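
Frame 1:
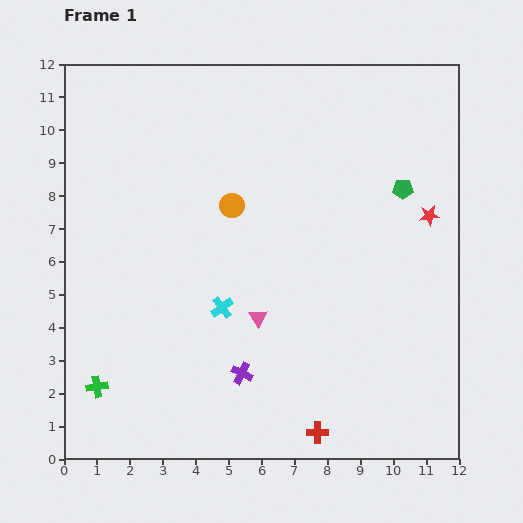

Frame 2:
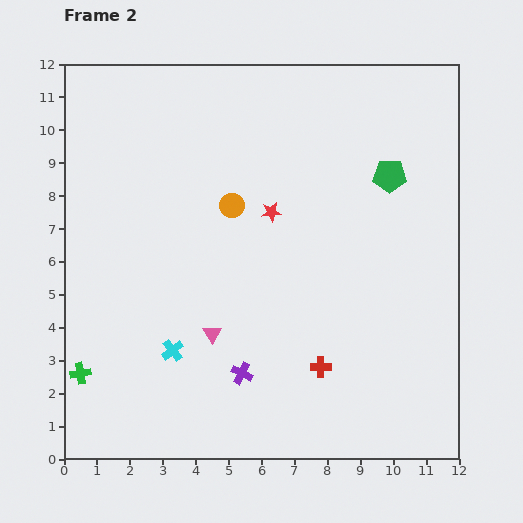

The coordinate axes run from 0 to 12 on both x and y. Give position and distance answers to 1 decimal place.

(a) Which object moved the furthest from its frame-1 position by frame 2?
the red star

(moved 4.8; next 2.0)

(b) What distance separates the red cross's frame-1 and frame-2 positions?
2.0

The red cross moved from (7.7, 0.8) to (7.8, 2.8), a distance of √(0.1² + 2.0²) ≈ 2.0.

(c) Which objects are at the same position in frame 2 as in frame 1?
the orange circle, the purple cross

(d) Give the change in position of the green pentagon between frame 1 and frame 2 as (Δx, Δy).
(-0.4, 0.4)

The green pentagon was at (10.3, 8.2) in frame 1 and (9.9, 8.6) in frame 2.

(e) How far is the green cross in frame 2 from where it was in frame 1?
0.6

The green cross moved from (1.0, 2.2) to (0.5, 2.6), a distance of √(0.5² + 0.4²) ≈ 0.6.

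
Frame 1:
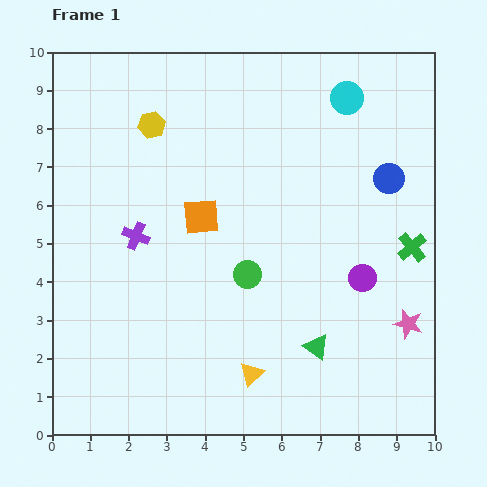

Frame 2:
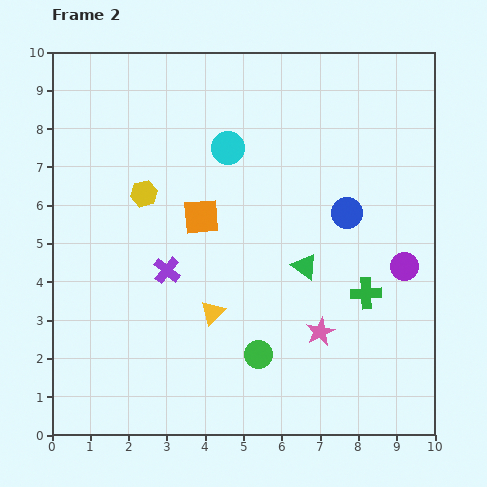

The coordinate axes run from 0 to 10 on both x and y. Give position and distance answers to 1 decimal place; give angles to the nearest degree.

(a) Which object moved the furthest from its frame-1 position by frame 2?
the cyan circle

(moved 3.4; next 2.3)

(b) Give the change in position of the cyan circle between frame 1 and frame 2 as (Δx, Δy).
(-3.1, -1.3)

The cyan circle was at (7.7, 8.8) in frame 1 and (4.6, 7.5) in frame 2.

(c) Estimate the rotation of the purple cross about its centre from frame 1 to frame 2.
16° clockwise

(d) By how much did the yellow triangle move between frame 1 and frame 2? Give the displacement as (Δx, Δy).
(-1.0, 1.6)

The yellow triangle was at (5.2, 1.6) in frame 1 and (4.2, 3.2) in frame 2.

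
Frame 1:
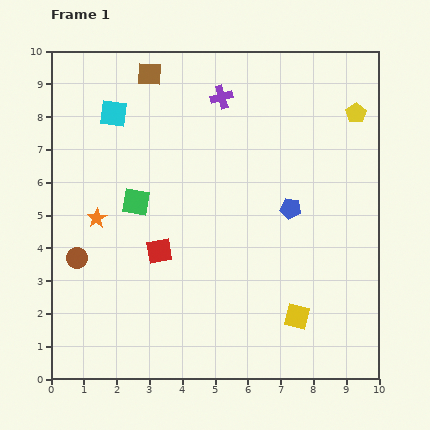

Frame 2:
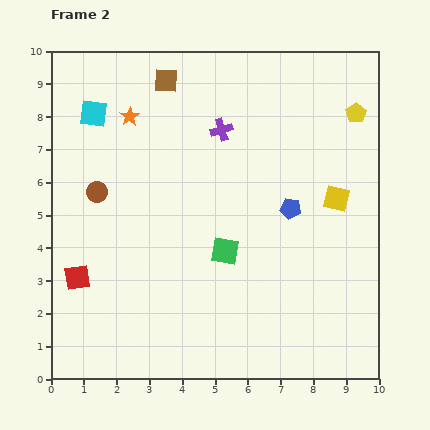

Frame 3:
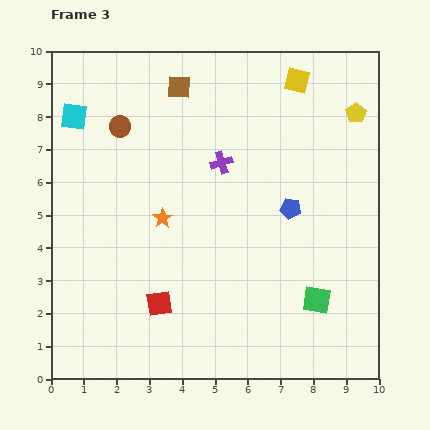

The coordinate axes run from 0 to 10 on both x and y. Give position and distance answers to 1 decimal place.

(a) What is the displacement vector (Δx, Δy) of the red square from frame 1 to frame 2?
(-2.5, -0.8)

The red square was at (3.3, 3.9) in frame 1 and (0.8, 3.1) in frame 2.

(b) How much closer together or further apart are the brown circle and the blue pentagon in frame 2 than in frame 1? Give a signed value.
-0.8

Distance in frame 1: 6.7. Distance in frame 2: 5.9.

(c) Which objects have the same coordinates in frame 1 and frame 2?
the blue pentagon, the yellow pentagon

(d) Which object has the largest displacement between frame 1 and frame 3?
the yellow square

(moved 7.2; next 6.3)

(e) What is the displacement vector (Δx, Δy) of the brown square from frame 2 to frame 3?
(0.4, -0.2)

The brown square was at (3.5, 9.1) in frame 2 and (3.9, 8.9) in frame 3.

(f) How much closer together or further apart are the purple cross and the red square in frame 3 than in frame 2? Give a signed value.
-1.6

Distance in frame 2: 6.3. Distance in frame 3: 4.7.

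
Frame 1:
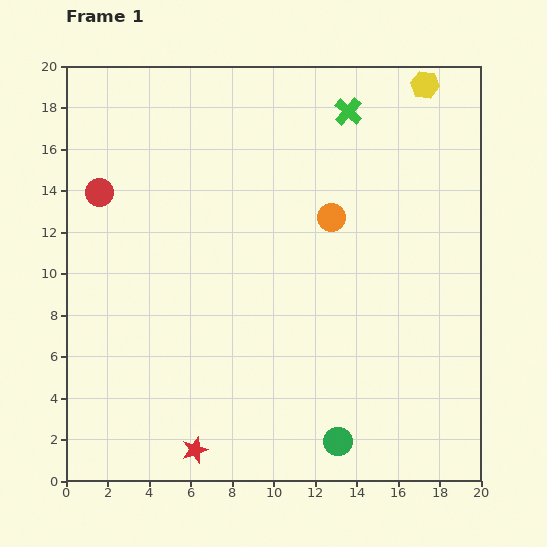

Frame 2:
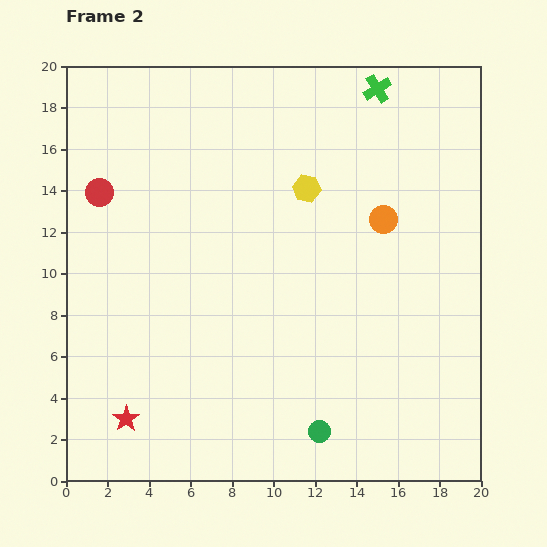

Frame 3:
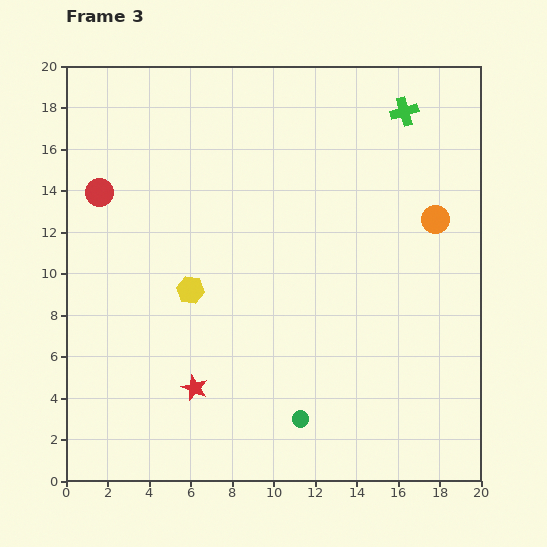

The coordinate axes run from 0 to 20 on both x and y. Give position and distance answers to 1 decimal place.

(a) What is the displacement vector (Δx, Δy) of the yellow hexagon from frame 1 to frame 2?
(-5.7, -5.0)

The yellow hexagon was at (17.3, 19.1) in frame 1 and (11.6, 14.1) in frame 2.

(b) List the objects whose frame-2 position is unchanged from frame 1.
the red circle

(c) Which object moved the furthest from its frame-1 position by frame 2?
the yellow hexagon

(moved 7.6; next 3.6)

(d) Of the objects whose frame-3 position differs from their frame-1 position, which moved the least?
the green circle

(moved 2.1)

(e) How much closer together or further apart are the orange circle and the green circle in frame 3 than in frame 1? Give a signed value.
+0.8

Distance in frame 1: 10.8. Distance in frame 3: 11.6.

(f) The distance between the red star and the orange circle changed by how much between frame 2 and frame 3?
-1.6

Distance in frame 2: 15.7. Distance in frame 3: 14.1.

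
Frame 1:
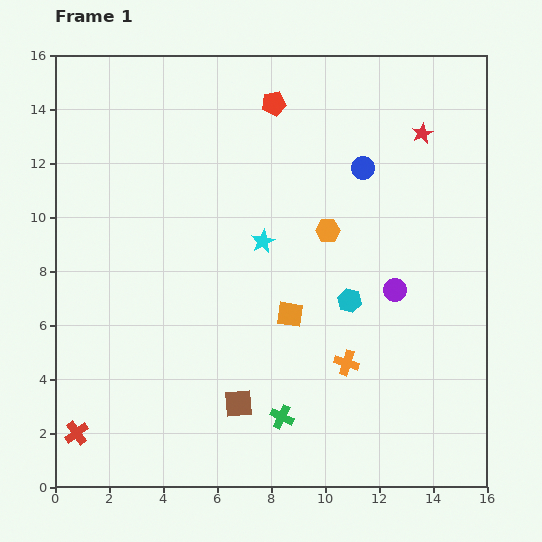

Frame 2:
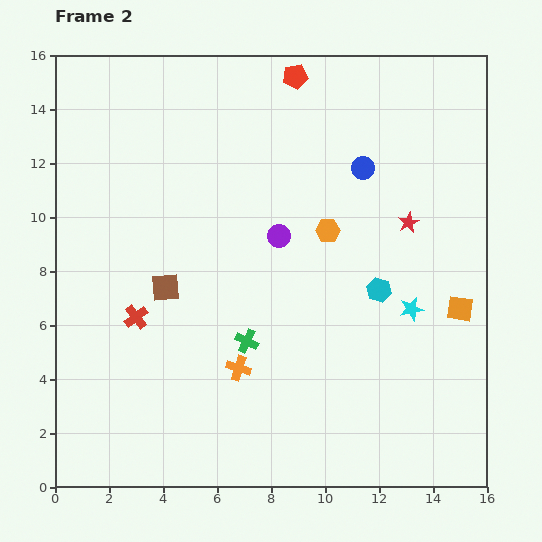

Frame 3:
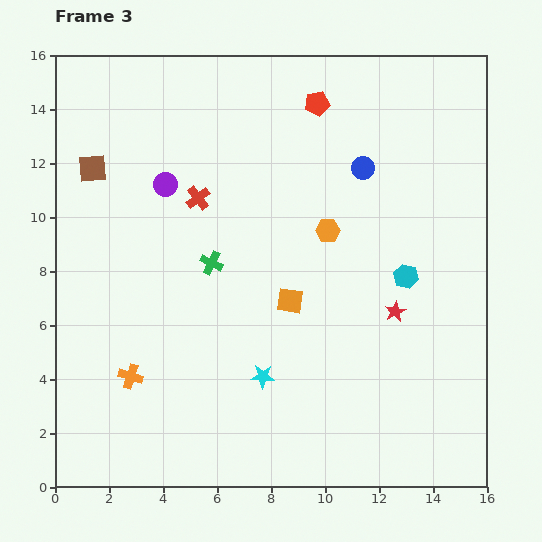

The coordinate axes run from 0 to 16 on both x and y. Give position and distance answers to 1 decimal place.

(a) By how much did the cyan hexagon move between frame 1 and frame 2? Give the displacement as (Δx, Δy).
(1.1, 0.4)

The cyan hexagon was at (10.9, 6.9) in frame 1 and (12.0, 7.3) in frame 2.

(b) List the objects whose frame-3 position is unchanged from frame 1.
the blue circle, the orange hexagon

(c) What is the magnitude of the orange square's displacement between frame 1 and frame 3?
0.5

The orange square moved from (8.7, 6.4) to (8.7, 6.9), a distance of √(0.0² + 0.5²) ≈ 0.5.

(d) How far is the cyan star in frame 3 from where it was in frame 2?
6.0

The cyan star moved from (13.2, 6.6) to (7.7, 4.1), a distance of √(5.5² + 2.5²) ≈ 6.0.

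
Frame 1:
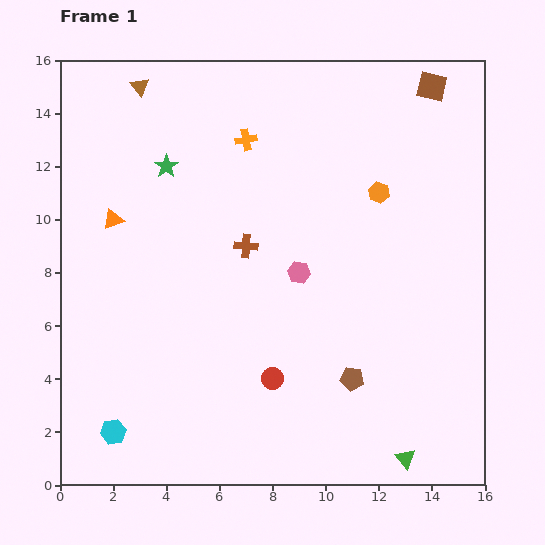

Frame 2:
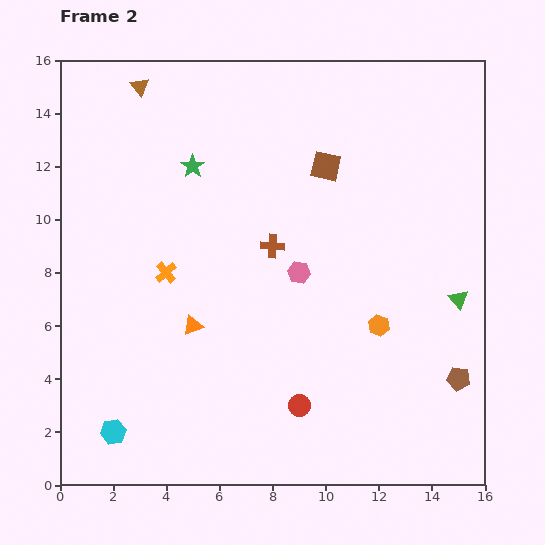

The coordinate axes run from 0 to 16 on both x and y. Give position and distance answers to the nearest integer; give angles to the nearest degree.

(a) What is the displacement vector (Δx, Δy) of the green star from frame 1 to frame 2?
(1, 0)

The green star was at (4, 12) in frame 1 and (5, 12) in frame 2.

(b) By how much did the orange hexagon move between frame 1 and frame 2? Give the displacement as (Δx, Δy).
(0, -5)

The orange hexagon was at (12, 11) in frame 1 and (12, 6) in frame 2.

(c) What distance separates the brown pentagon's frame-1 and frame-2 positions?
4

The brown pentagon moved from (11, 4) to (15, 4), a distance of √(4² + 0²) ≈ 4.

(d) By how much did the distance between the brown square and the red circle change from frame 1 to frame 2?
-4

Distance in frame 1: 13. Distance in frame 2: 9.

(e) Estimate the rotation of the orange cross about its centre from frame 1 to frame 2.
29° counter-clockwise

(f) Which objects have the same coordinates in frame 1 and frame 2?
the brown triangle, the pink hexagon, the cyan hexagon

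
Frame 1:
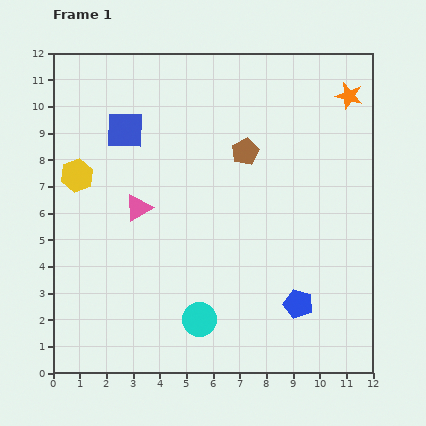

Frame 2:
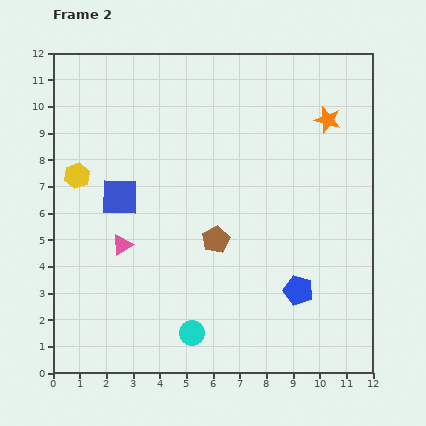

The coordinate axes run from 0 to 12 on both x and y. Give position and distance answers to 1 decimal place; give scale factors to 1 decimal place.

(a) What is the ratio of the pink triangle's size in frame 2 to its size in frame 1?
0.8×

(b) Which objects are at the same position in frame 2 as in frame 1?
the yellow hexagon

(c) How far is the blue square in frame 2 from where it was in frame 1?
2.5

The blue square moved from (2.7, 9.1) to (2.5, 6.6), a distance of √(0.2² + 2.5²) ≈ 2.5.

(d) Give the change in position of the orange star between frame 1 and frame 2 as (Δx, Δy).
(-0.8, -0.9)

The orange star was at (11.1, 10.4) in frame 1 and (10.3, 9.5) in frame 2.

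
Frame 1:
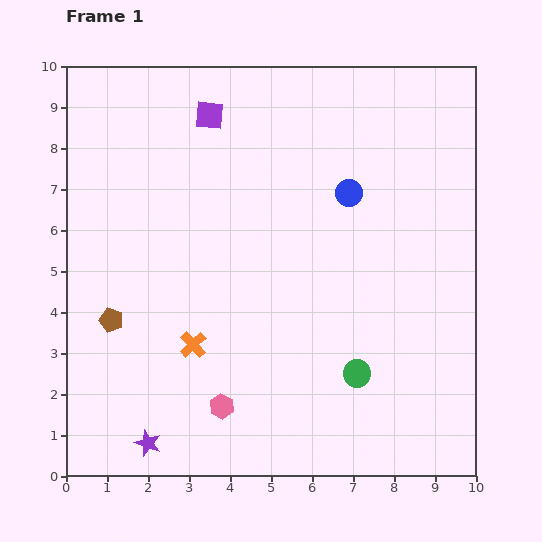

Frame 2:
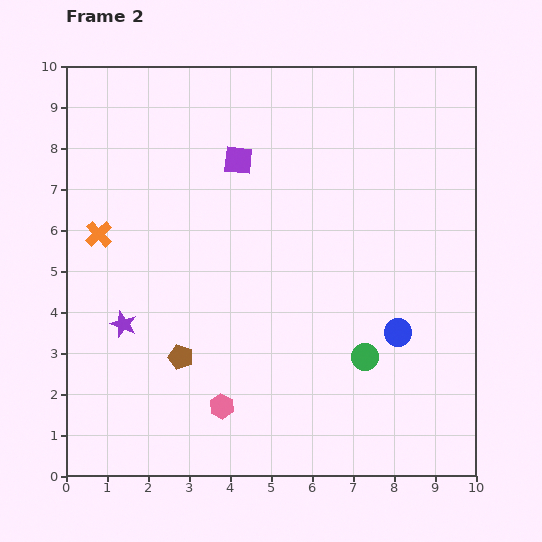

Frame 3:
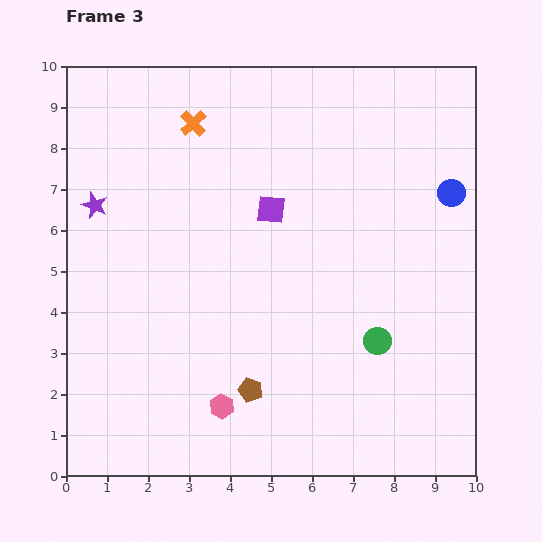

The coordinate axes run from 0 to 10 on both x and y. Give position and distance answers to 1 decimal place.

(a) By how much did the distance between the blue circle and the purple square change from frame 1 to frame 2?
+1.8

Distance in frame 1: 3.9. Distance in frame 2: 5.7.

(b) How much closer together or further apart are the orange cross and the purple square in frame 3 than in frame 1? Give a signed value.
-2.8

Distance in frame 1: 5.6. Distance in frame 3: 2.8.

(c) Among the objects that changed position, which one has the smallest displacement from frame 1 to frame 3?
the green circle

(moved 0.9)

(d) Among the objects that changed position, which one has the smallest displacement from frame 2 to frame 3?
the green circle

(moved 0.5)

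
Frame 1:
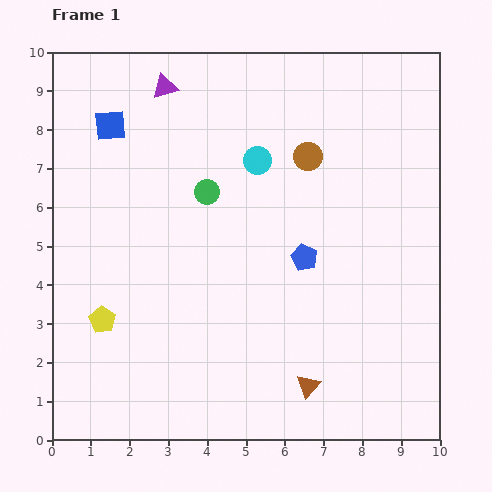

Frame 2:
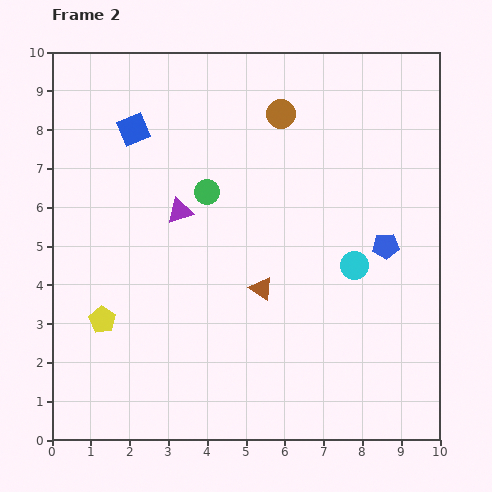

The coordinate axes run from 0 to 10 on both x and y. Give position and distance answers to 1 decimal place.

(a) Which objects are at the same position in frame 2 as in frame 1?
the green circle, the yellow pentagon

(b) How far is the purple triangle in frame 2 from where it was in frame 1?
3.2

The purple triangle moved from (2.9, 9.1) to (3.3, 5.9), a distance of √(0.4² + 3.2²) ≈ 3.2.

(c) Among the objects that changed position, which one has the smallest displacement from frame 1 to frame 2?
the blue square

(moved 0.6)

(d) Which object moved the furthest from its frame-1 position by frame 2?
the cyan circle

(moved 3.7; next 3.2)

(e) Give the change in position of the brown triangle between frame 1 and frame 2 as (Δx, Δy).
(-1.2, 2.5)

The brown triangle was at (6.6, 1.4) in frame 1 and (5.4, 3.9) in frame 2.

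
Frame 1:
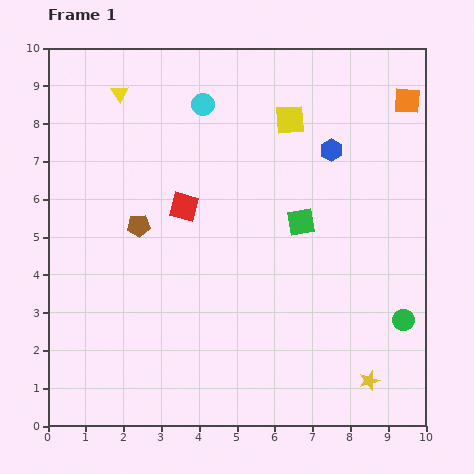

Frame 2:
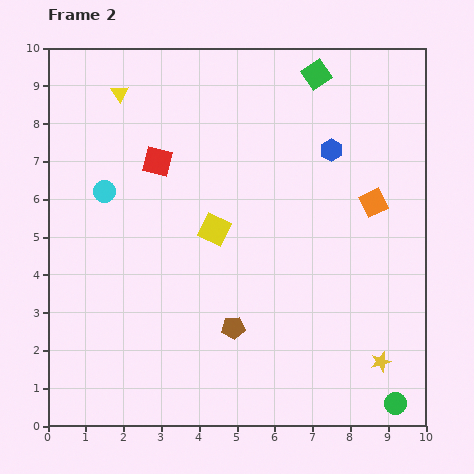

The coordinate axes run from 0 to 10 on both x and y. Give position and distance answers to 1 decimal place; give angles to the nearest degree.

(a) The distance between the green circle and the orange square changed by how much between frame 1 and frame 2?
-0.5

Distance in frame 1: 5.8. Distance in frame 2: 5.3.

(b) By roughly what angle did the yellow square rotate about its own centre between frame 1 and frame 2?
29° clockwise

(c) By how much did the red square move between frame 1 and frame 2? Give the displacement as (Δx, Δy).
(-0.7, 1.2)

The red square was at (3.6, 5.8) in frame 1 and (2.9, 7.0) in frame 2.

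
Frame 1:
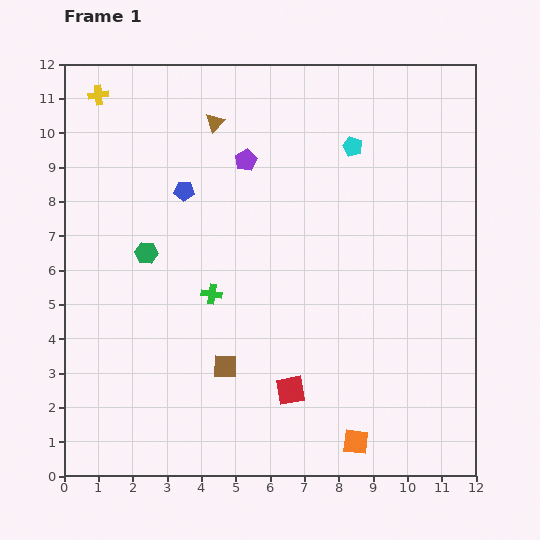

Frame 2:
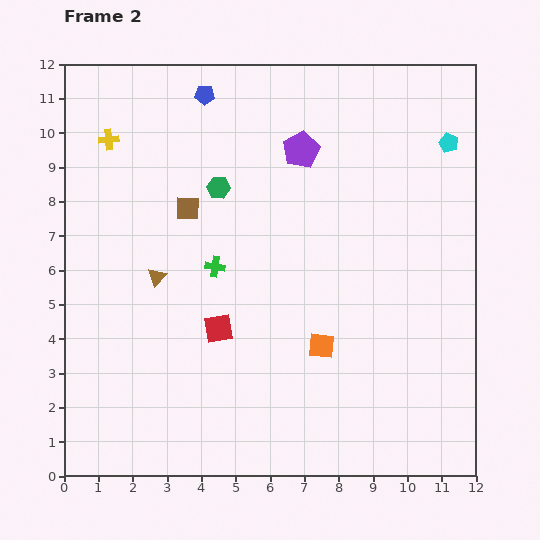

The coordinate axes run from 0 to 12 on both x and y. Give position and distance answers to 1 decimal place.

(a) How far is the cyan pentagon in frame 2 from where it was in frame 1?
2.8

The cyan pentagon moved from (8.4, 9.6) to (11.2, 9.7), a distance of √(2.8² + 0.1²) ≈ 2.8.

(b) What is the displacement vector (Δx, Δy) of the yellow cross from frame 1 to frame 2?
(0.3, -1.3)

The yellow cross was at (1.0, 11.1) in frame 1 and (1.3, 9.8) in frame 2.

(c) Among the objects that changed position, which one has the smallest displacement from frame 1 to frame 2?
the green cross

(moved 0.8)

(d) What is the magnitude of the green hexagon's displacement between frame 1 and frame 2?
2.8

The green hexagon moved from (2.4, 6.5) to (4.5, 8.4), a distance of √(2.1² + 1.9²) ≈ 2.8.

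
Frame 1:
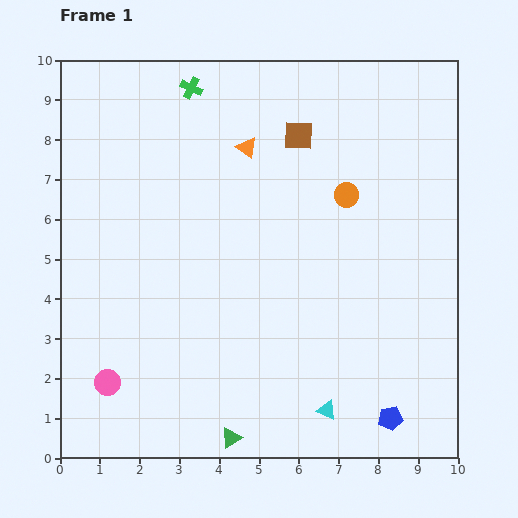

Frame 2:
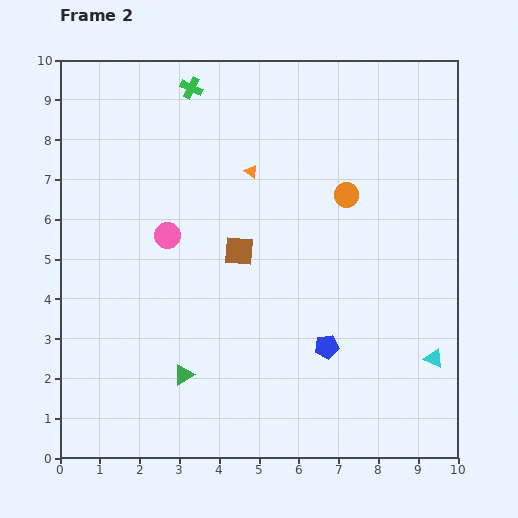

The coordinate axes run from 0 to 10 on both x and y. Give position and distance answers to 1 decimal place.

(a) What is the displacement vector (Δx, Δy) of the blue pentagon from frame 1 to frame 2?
(-1.6, 1.8)

The blue pentagon was at (8.3, 1.0) in frame 1 and (6.7, 2.8) in frame 2.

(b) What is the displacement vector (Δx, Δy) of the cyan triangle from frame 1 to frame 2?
(2.7, 1.3)

The cyan triangle was at (6.7, 1.2) in frame 1 and (9.4, 2.5) in frame 2.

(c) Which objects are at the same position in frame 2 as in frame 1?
the green cross, the orange circle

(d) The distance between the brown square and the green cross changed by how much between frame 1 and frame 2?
+1.3

Distance in frame 1: 3.0. Distance in frame 2: 4.3.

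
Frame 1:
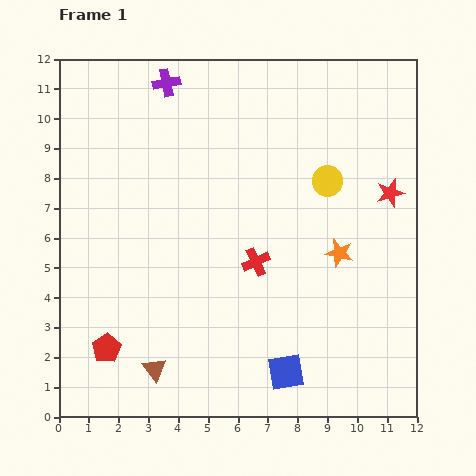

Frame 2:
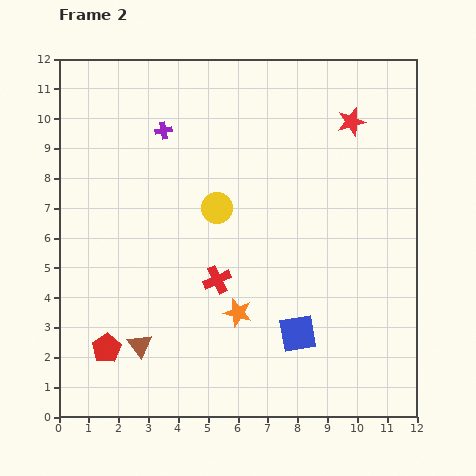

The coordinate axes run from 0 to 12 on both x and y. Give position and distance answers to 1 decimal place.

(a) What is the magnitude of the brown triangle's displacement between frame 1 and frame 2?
0.9

The brown triangle moved from (3.2, 1.6) to (2.7, 2.4), a distance of √(0.5² + 0.8²) ≈ 0.9.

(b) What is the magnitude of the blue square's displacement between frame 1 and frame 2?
1.4

The blue square moved from (7.6, 1.5) to (8.0, 2.8), a distance of √(0.4² + 1.3²) ≈ 1.4.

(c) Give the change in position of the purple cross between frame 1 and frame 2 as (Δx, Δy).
(-0.1, -1.6)

The purple cross was at (3.6, 11.2) in frame 1 and (3.5, 9.6) in frame 2.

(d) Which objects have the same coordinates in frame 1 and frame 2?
the red pentagon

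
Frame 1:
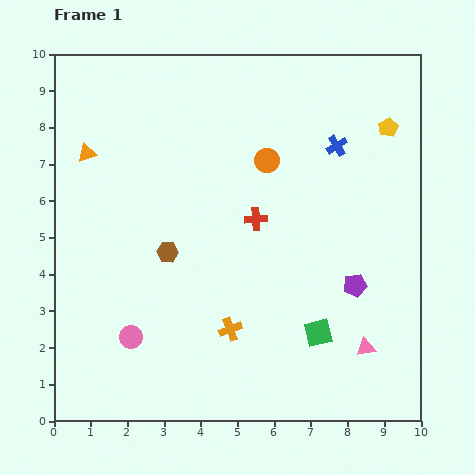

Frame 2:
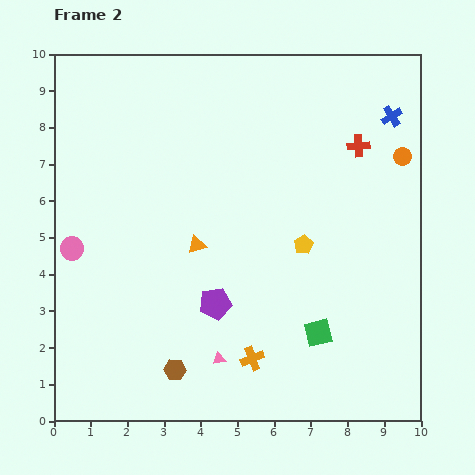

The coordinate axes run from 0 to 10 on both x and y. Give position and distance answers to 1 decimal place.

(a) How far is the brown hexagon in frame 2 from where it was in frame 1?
3.2

The brown hexagon moved from (3.1, 4.6) to (3.3, 1.4), a distance of √(0.2² + 3.2²) ≈ 3.2.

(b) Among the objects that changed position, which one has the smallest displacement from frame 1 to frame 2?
the orange cross

(moved 1.0)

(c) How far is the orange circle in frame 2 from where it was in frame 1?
3.7

The orange circle moved from (5.8, 7.1) to (9.5, 7.2), a distance of √(3.7² + 0.1²) ≈ 3.7.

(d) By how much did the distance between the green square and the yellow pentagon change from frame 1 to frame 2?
-3.5

Distance in frame 1: 5.9. Distance in frame 2: 2.4.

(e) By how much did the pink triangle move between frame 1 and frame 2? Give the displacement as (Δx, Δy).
(-4.0, -0.3)

The pink triangle was at (8.5, 2.0) in frame 1 and (4.5, 1.7) in frame 2.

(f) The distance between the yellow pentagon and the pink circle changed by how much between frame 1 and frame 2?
-2.7

Distance in frame 1: 9.0. Distance in frame 2: 6.3.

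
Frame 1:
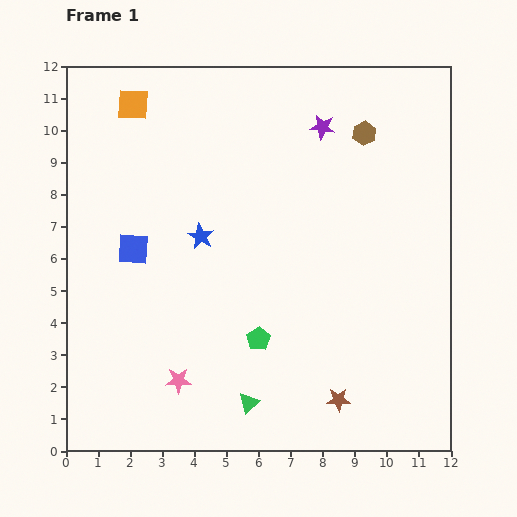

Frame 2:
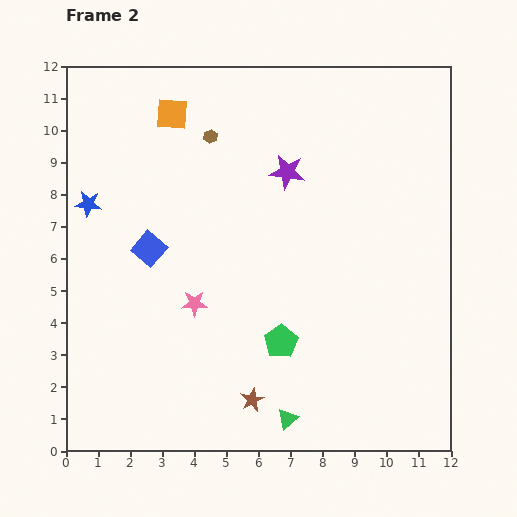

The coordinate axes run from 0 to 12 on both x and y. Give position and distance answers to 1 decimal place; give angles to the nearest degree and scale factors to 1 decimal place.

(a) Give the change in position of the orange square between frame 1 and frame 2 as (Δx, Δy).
(1.2, -0.3)

The orange square was at (2.1, 10.8) in frame 1 and (3.3, 10.5) in frame 2.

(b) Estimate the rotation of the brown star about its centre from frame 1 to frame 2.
26° counter-clockwise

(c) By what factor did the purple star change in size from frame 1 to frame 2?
1.4×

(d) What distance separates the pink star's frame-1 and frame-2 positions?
2.5

The pink star moved from (3.5, 2.2) to (4.0, 4.6), a distance of √(0.5² + 2.4²) ≈ 2.5.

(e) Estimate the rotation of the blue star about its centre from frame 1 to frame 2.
22° counter-clockwise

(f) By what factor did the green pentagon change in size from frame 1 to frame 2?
1.4×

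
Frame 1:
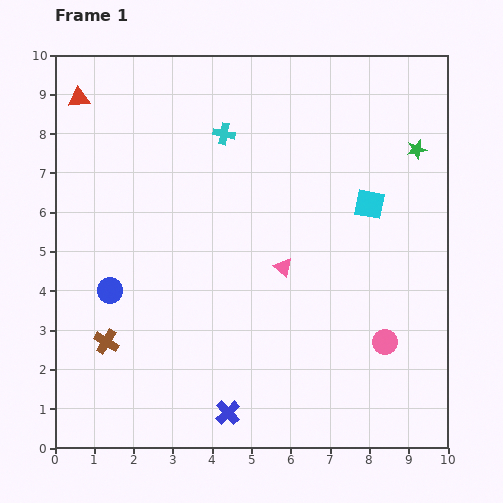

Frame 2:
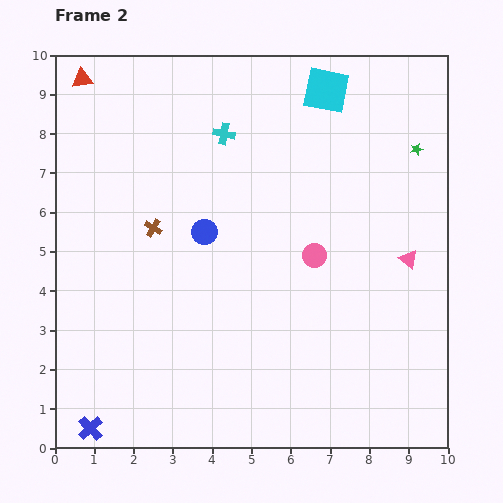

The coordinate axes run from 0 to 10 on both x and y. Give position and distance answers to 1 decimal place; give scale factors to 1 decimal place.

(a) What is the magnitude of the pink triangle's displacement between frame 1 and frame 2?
3.2

The pink triangle moved from (5.8, 4.6) to (9.0, 4.8), a distance of √(3.2² + 0.2²) ≈ 3.2.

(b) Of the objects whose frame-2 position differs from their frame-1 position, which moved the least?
the red triangle

(moved 0.5)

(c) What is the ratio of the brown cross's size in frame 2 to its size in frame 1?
0.7×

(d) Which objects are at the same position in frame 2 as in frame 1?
the cyan cross, the green star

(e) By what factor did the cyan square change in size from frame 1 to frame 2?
1.5×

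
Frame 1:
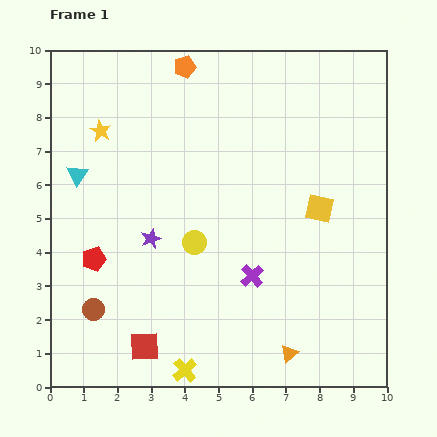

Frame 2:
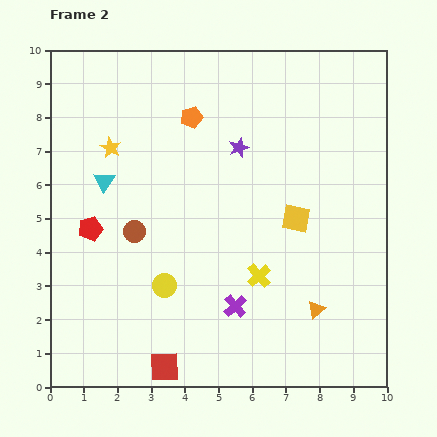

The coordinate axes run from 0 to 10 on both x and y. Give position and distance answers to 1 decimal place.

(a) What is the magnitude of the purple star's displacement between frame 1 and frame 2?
3.7

The purple star moved from (3.0, 4.4) to (5.6, 7.1), a distance of √(2.6² + 2.7²) ≈ 3.7.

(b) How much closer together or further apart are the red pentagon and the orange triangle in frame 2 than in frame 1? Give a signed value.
+0.7

Distance in frame 1: 6.4. Distance in frame 2: 7.1.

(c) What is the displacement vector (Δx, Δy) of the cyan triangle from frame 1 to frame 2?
(0.8, -0.2)

The cyan triangle was at (0.8, 6.3) in frame 1 and (1.6, 6.1) in frame 2.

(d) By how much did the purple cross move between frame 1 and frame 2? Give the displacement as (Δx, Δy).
(-0.5, -0.9)

The purple cross was at (6.0, 3.3) in frame 1 and (5.5, 2.4) in frame 2.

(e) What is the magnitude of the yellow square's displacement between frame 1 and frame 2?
0.8

The yellow square moved from (8.0, 5.3) to (7.3, 5.0), a distance of √(0.7² + 0.3²) ≈ 0.8.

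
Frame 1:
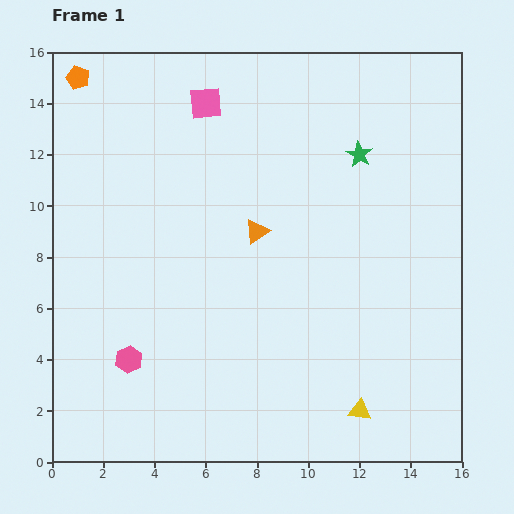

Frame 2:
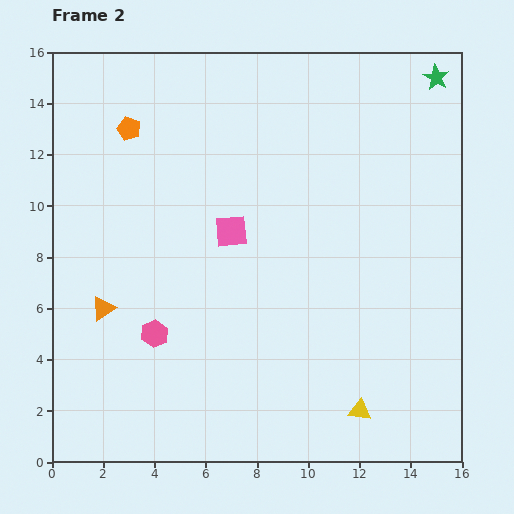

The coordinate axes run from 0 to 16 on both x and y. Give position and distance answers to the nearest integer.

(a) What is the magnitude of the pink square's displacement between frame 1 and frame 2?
5

The pink square moved from (6, 14) to (7, 9), a distance of √(1² + 5²) ≈ 5.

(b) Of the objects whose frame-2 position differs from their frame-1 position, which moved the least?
the pink hexagon

(moved 1)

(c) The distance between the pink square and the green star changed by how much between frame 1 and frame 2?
+4

Distance in frame 1: 6. Distance in frame 2: 10.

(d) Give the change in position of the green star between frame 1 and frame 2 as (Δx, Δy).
(3, 3)

The green star was at (12, 12) in frame 1 and (15, 15) in frame 2.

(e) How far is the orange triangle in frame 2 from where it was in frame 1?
7

The orange triangle moved from (8, 9) to (2, 6), a distance of √(6² + 3²) ≈ 7.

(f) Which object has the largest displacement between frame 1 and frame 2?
the orange triangle

(moved 7; next 5)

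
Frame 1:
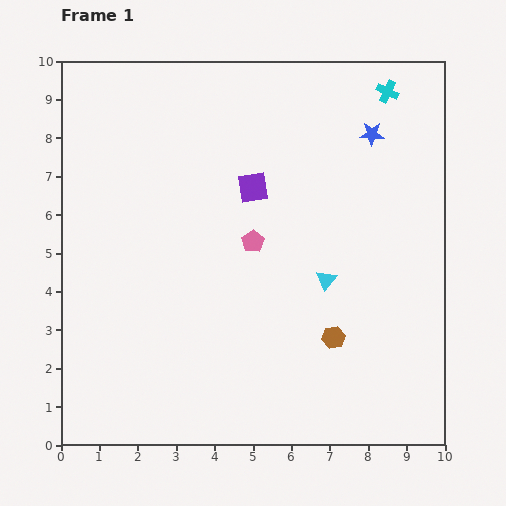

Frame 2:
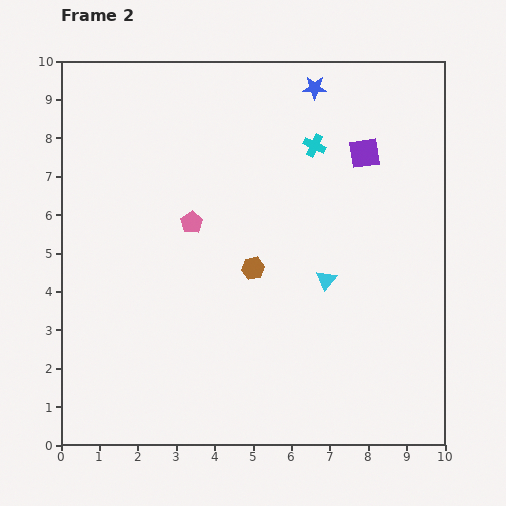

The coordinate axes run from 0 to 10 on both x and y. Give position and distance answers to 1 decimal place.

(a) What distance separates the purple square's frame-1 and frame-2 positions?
3.0

The purple square moved from (5.0, 6.7) to (7.9, 7.6), a distance of √(2.9² + 0.9²) ≈ 3.0.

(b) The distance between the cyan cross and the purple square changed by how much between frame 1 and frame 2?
-3.0

Distance in frame 1: 4.3. Distance in frame 2: 1.3.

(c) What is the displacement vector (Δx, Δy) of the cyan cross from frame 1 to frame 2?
(-1.9, -1.4)

The cyan cross was at (8.5, 9.2) in frame 1 and (6.6, 7.8) in frame 2.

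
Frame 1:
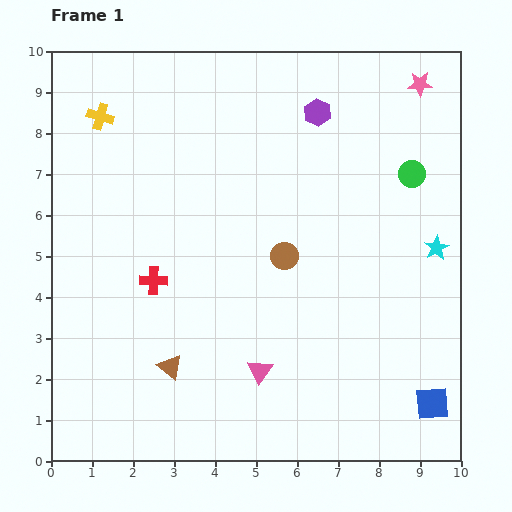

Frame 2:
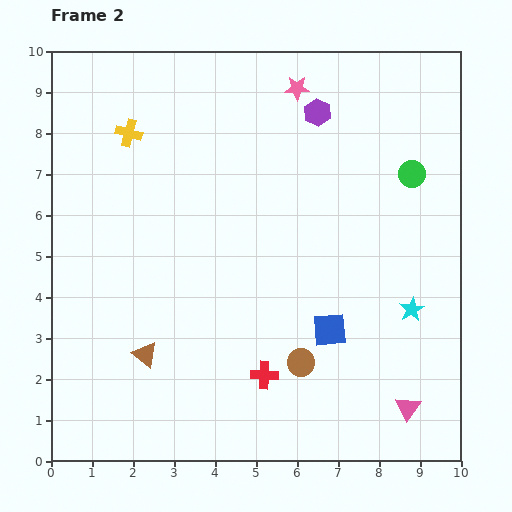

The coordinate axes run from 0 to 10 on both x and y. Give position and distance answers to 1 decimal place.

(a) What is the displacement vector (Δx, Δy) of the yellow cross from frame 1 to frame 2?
(0.7, -0.4)

The yellow cross was at (1.2, 8.4) in frame 1 and (1.9, 8.0) in frame 2.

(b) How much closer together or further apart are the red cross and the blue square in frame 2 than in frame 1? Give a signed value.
-5.5

Distance in frame 1: 7.4. Distance in frame 2: 1.9.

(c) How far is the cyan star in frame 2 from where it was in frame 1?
1.6

The cyan star moved from (9.4, 5.2) to (8.8, 3.7), a distance of √(0.6² + 1.5²) ≈ 1.6.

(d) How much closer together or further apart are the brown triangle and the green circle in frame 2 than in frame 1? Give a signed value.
+0.3

Distance in frame 1: 7.5. Distance in frame 2: 7.8.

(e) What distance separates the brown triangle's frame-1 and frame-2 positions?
0.7

The brown triangle moved from (2.9, 2.3) to (2.3, 2.6), a distance of √(0.6² + 0.3²) ≈ 0.7.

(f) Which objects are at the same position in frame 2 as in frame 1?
the green circle, the purple hexagon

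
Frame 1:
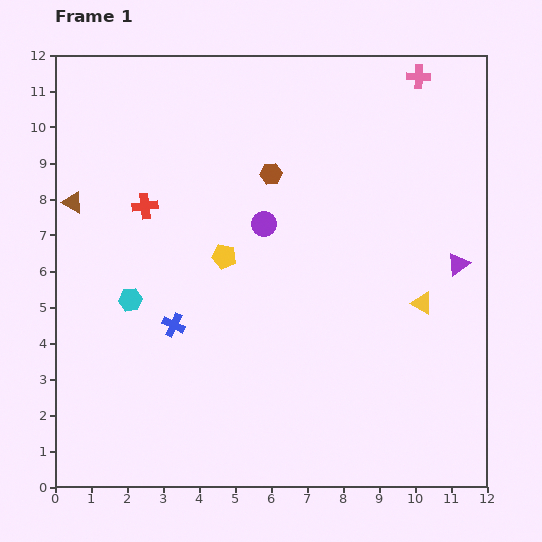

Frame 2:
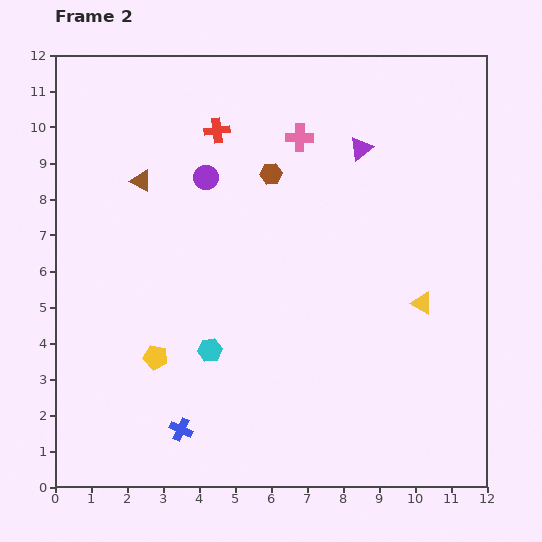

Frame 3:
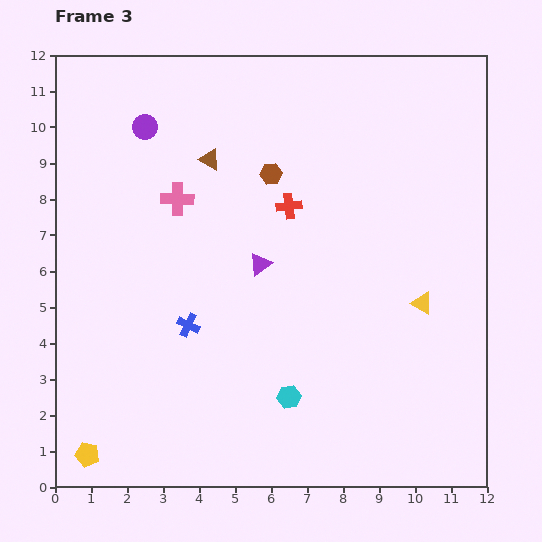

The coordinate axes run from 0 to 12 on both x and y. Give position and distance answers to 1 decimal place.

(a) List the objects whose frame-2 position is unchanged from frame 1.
the brown hexagon, the yellow triangle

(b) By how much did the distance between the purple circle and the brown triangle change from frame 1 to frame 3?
-3.3

Distance in frame 1: 5.3. Distance in frame 3: 2.0.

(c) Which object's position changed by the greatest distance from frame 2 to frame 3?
the purple triangle

(moved 4.3; next 3.8)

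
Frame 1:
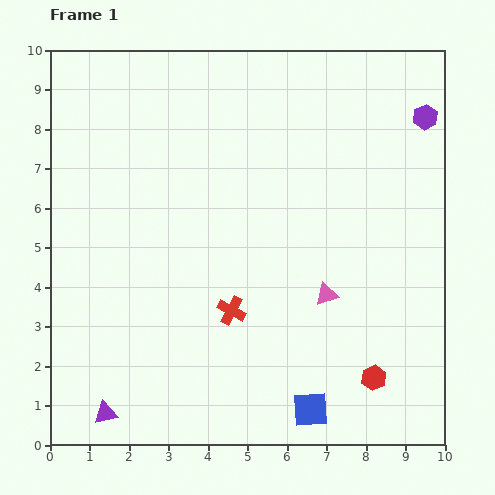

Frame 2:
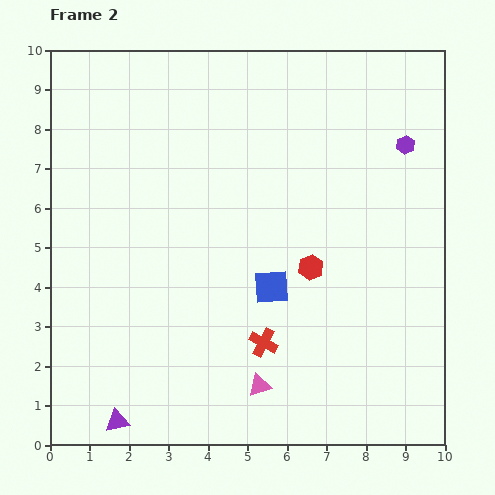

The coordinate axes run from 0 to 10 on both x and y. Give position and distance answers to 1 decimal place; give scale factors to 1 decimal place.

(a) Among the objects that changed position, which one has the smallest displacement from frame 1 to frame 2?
the purple triangle

(moved 0.4)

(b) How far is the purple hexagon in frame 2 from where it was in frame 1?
0.9

The purple hexagon moved from (9.5, 8.3) to (9.0, 7.6), a distance of √(0.5² + 0.7²) ≈ 0.9.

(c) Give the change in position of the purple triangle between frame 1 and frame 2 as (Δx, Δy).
(0.3, -0.2)

The purple triangle was at (1.4, 0.8) in frame 1 and (1.7, 0.6) in frame 2.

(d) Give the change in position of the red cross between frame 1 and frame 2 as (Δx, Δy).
(0.8, -0.8)

The red cross was at (4.6, 3.4) in frame 1 and (5.4, 2.6) in frame 2.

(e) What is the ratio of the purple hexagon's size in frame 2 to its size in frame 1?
0.7×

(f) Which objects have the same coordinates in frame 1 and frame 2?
none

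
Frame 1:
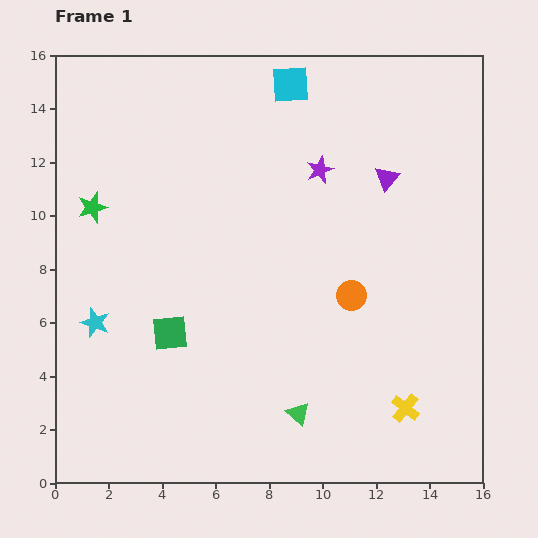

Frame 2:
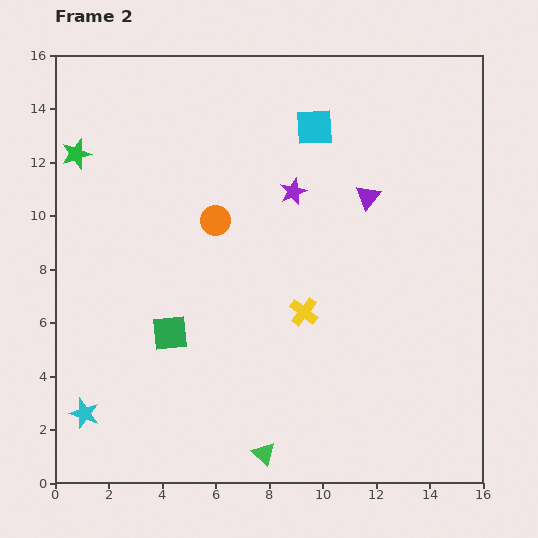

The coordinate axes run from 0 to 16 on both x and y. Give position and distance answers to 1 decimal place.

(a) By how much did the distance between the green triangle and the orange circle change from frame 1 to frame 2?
+4.1

Distance in frame 1: 4.8. Distance in frame 2: 8.9.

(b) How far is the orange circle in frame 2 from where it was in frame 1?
5.8

The orange circle moved from (11.1, 7.0) to (6.0, 9.8), a distance of √(5.1² + 2.8²) ≈ 5.8.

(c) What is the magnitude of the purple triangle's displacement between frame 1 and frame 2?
1.0

The purple triangle moved from (12.4, 11.4) to (11.7, 10.7), a distance of √(0.7² + 0.7²) ≈ 1.0.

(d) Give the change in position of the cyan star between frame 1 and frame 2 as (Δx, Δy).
(-0.4, -3.4)

The cyan star was at (1.5, 6.0) in frame 1 and (1.1, 2.6) in frame 2.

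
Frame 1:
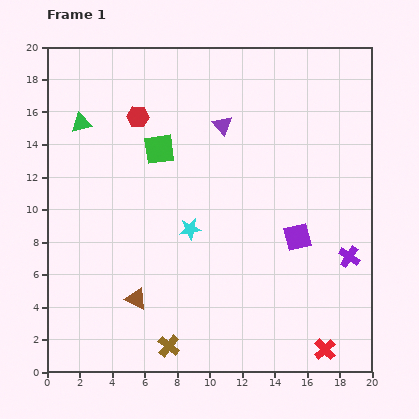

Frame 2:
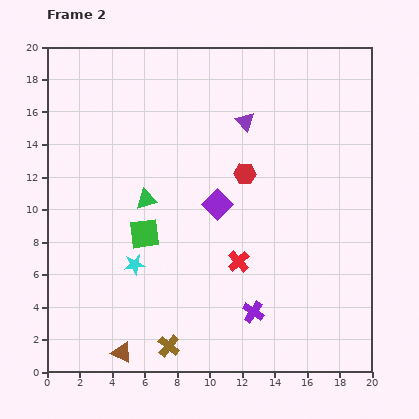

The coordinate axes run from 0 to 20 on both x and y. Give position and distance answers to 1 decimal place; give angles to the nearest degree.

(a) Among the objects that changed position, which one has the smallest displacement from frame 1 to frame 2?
the purple triangle

(moved 1.4)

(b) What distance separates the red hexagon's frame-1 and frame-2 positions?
7.5

The red hexagon moved from (5.6, 15.7) to (12.2, 12.2), a distance of √(6.6² + 3.5²) ≈ 7.5.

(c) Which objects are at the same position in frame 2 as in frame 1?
the brown cross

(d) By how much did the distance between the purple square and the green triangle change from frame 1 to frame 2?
-10.6

Distance in frame 1: 15.0. Distance in frame 2: 4.4.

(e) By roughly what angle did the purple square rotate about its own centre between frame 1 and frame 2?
31° counter-clockwise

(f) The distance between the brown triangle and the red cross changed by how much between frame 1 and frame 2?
-2.9

Distance in frame 1: 12.0. Distance in frame 2: 9.1.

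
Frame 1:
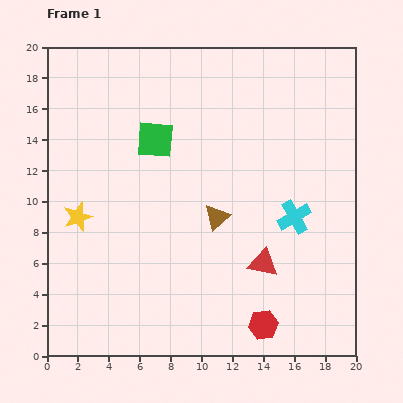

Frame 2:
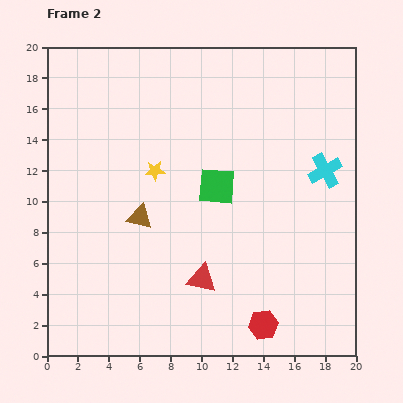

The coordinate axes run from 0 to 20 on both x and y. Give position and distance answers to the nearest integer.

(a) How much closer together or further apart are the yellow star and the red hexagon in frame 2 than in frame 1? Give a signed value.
-2

Distance in frame 1: 14. Distance in frame 2: 12.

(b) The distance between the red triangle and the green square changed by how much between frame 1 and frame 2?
-5

Distance in frame 1: 11. Distance in frame 2: 6.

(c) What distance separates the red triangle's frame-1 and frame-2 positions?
4

The red triangle moved from (14, 6) to (10, 5), a distance of √(4² + 1²) ≈ 4.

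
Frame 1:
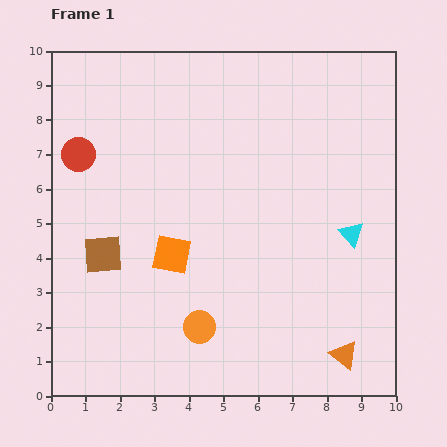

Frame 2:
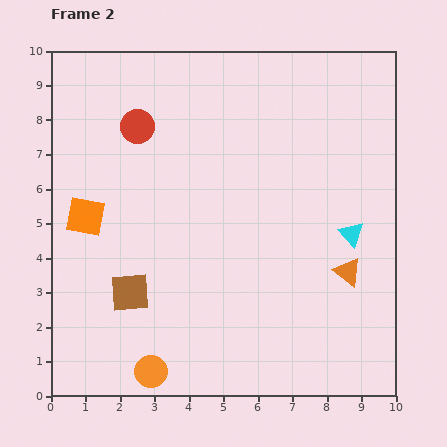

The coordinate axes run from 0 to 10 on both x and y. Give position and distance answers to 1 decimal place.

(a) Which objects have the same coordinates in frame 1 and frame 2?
the cyan triangle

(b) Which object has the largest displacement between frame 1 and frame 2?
the orange square

(moved 2.7; next 2.4)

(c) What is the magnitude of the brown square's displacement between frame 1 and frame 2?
1.4

The brown square moved from (1.5, 4.1) to (2.3, 3.0), a distance of √(0.8² + 1.1²) ≈ 1.4.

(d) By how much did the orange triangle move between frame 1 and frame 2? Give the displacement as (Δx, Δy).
(0.1, 2.4)

The orange triangle was at (8.5, 1.2) in frame 1 and (8.6, 3.6) in frame 2.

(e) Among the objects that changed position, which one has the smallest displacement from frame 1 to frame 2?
the brown square

(moved 1.4)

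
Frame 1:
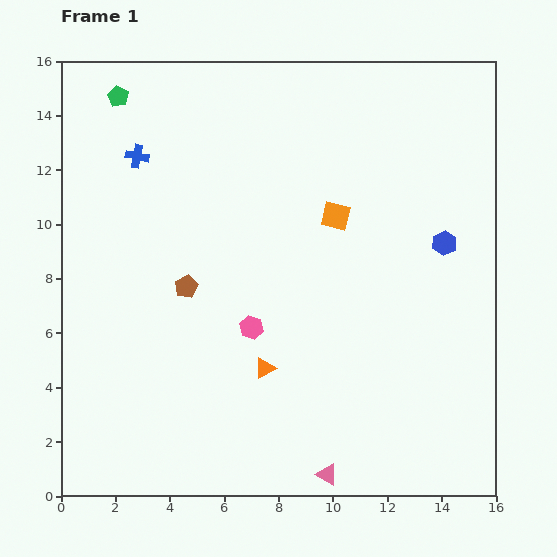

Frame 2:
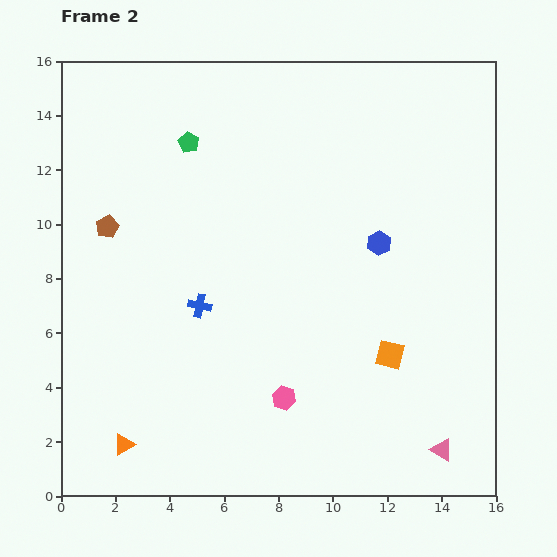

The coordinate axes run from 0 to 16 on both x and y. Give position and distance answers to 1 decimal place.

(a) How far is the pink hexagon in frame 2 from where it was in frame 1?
2.9

The pink hexagon moved from (7.0, 6.2) to (8.2, 3.6), a distance of √(1.2² + 2.6²) ≈ 2.9.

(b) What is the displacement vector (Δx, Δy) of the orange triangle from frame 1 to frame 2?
(-5.2, -2.8)

The orange triangle was at (7.5, 4.7) in frame 1 and (2.3, 1.9) in frame 2.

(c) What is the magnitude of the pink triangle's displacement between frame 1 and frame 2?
4.3

The pink triangle moved from (9.8, 0.8) to (14.0, 1.7), a distance of √(4.2² + 0.9²) ≈ 4.3.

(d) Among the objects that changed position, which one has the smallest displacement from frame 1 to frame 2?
the blue hexagon

(moved 2.4)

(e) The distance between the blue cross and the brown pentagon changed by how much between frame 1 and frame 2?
-0.6

Distance in frame 1: 5.1. Distance in frame 2: 4.5.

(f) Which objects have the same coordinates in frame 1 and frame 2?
none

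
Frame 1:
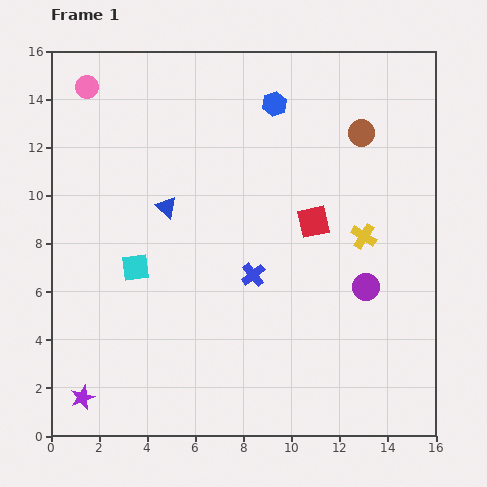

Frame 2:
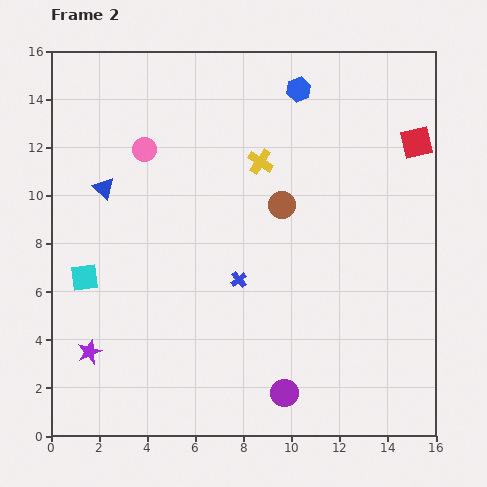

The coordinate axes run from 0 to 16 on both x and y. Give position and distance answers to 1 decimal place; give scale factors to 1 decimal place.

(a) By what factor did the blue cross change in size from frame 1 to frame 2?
0.7×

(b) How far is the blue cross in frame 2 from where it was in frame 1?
0.6

The blue cross moved from (8.4, 6.7) to (7.8, 6.5), a distance of √(0.6² + 0.2²) ≈ 0.6.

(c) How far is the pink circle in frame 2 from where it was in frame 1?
3.5

The pink circle moved from (1.5, 14.5) to (3.9, 11.9), a distance of √(2.4² + 2.6²) ≈ 3.5.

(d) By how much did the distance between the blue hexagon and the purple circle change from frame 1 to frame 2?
+4.1

Distance in frame 1: 8.5. Distance in frame 2: 12.6.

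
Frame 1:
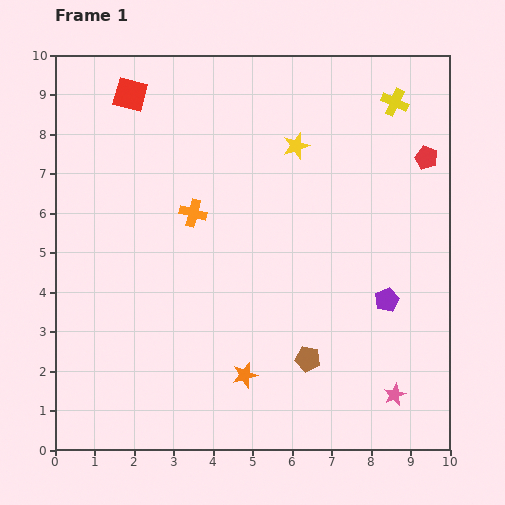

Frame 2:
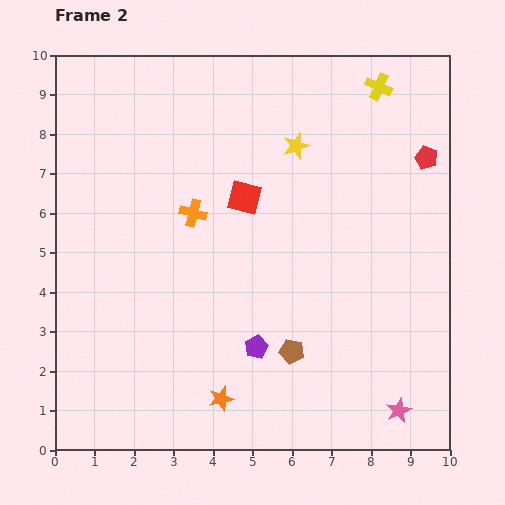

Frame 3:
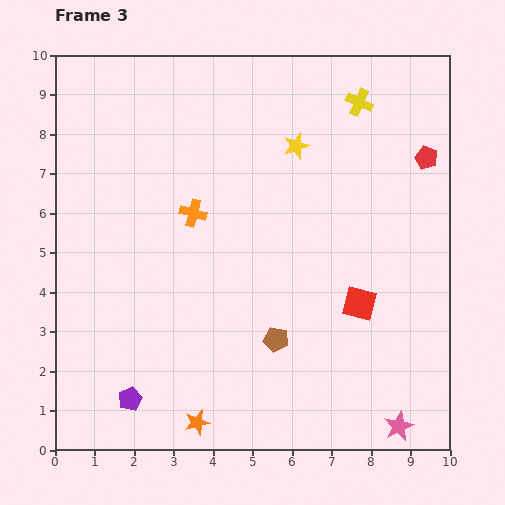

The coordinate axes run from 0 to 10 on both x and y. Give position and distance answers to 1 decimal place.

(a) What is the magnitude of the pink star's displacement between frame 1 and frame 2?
0.4

The pink star moved from (8.6, 1.4) to (8.7, 1.0), a distance of √(0.1² + 0.4²) ≈ 0.4.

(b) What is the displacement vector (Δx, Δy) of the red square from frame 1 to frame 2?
(2.9, -2.6)

The red square was at (1.9, 9.0) in frame 1 and (4.8, 6.4) in frame 2.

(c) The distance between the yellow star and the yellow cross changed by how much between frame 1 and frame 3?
-0.8

Distance in frame 1: 2.7. Distance in frame 3: 1.9.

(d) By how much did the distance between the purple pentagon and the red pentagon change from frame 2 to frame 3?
+3.3

Distance in frame 2: 6.4. Distance in frame 3: 9.7.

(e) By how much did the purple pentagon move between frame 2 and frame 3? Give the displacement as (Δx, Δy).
(-3.2, -1.3)

The purple pentagon was at (5.1, 2.6) in frame 2 and (1.9, 1.3) in frame 3.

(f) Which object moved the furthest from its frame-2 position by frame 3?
the red square

(moved 4.0; next 3.5)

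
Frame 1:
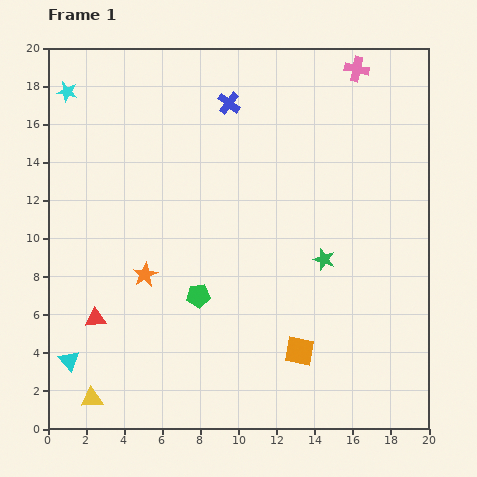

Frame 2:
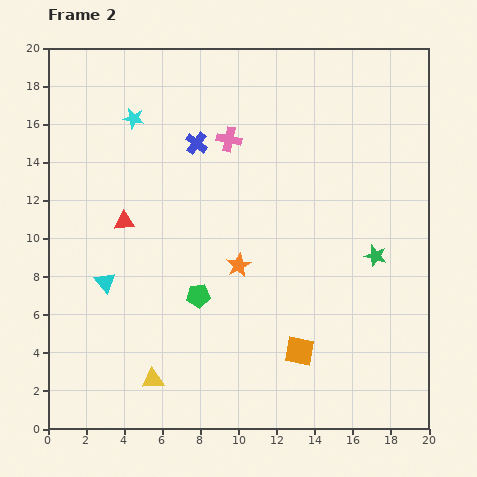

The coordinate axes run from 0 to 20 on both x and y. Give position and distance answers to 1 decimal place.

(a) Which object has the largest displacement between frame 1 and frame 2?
the pink cross

(moved 7.7; next 5.3)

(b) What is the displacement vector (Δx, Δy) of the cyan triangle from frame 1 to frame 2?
(1.9, 4.1)

The cyan triangle was at (1.1, 3.6) in frame 1 and (3.0, 7.7) in frame 2.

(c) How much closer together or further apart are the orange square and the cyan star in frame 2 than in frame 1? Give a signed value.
-3.3

Distance in frame 1: 18.3. Distance in frame 2: 15.0.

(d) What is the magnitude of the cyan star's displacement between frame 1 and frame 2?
3.8

The cyan star moved from (1.0, 17.7) to (4.5, 16.3), a distance of √(3.5² + 1.4²) ≈ 3.8.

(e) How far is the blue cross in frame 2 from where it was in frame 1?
2.7

The blue cross moved from (9.5, 17.1) to (7.8, 15.0), a distance of √(1.7² + 2.1²) ≈ 2.7.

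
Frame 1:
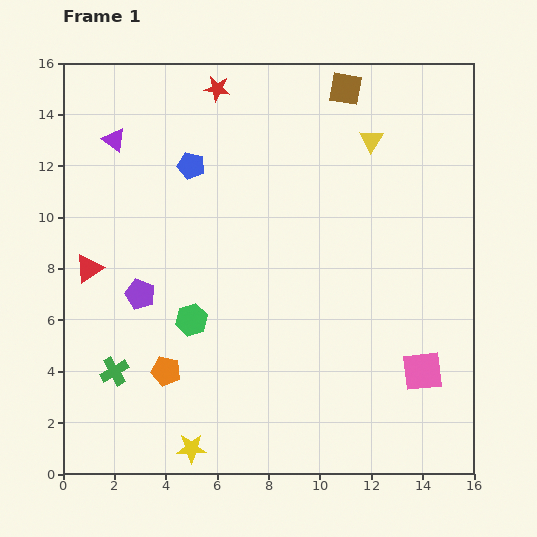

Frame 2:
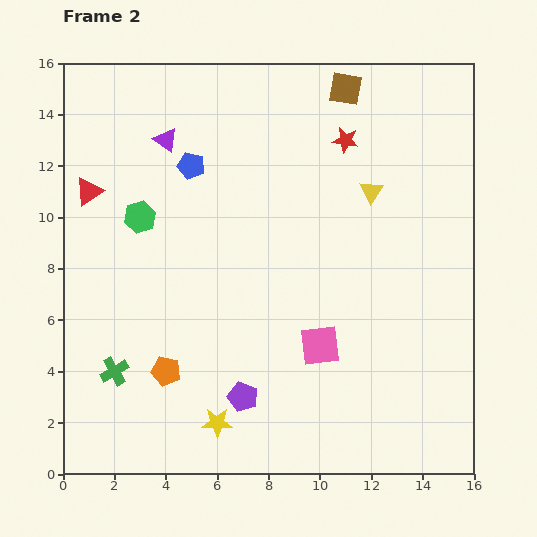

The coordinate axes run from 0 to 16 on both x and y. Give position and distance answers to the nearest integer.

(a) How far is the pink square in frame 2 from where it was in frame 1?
4

The pink square moved from (14, 4) to (10, 5), a distance of √(4² + 1²) ≈ 4.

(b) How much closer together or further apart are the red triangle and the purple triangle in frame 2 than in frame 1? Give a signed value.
-1

Distance in frame 1: 5. Distance in frame 2: 4.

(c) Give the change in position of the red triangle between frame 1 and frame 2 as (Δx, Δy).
(0, 3)

The red triangle was at (1, 8) in frame 1 and (1, 11) in frame 2.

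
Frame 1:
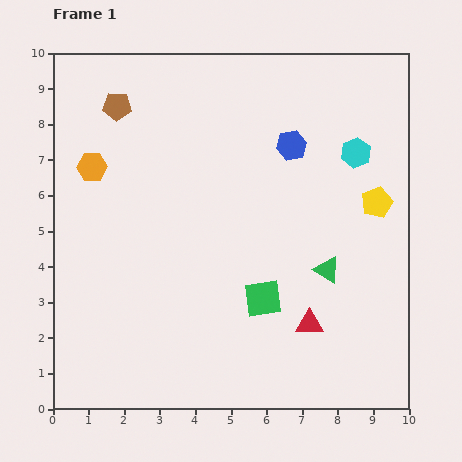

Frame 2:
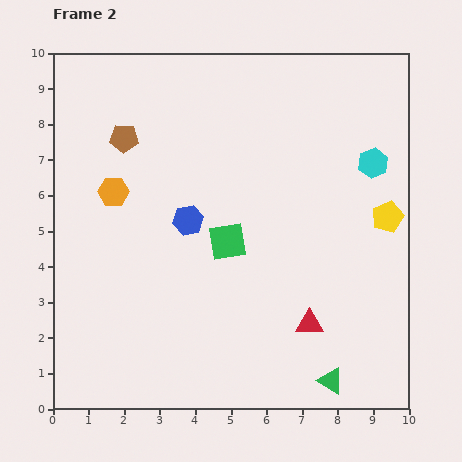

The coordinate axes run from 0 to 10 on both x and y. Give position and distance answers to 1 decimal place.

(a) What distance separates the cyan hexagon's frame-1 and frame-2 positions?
0.6

The cyan hexagon moved from (8.5, 7.2) to (9.0, 6.9), a distance of √(0.5² + 0.3²) ≈ 0.6.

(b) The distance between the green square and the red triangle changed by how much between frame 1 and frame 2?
+1.8

Distance in frame 1: 1.5. Distance in frame 2: 3.3.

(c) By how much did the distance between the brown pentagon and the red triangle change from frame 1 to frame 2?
-0.7

Distance in frame 1: 8.1. Distance in frame 2: 7.4.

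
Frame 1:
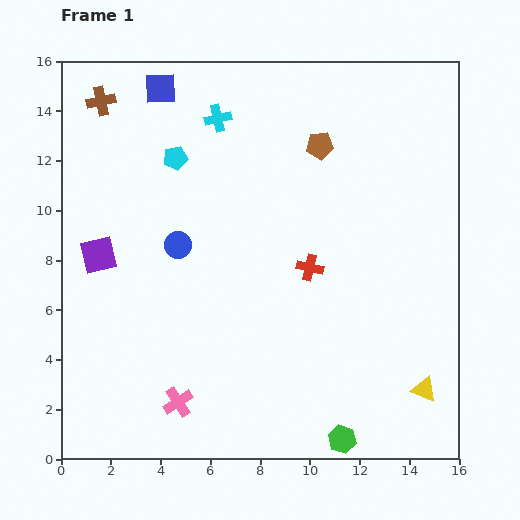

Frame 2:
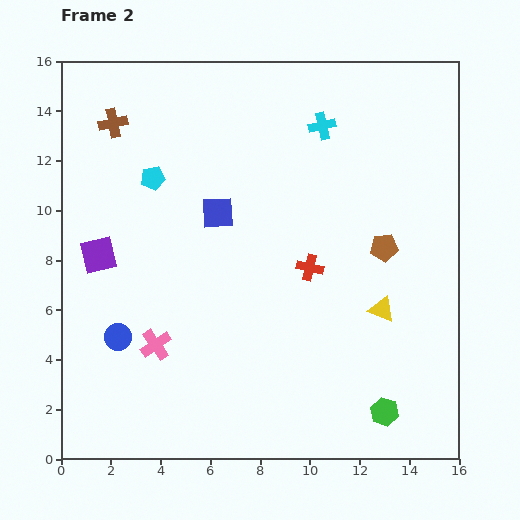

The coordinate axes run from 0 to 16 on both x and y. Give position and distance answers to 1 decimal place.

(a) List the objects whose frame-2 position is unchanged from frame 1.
the red cross, the purple square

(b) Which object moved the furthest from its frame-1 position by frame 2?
the blue square

(moved 5.5; next 4.9)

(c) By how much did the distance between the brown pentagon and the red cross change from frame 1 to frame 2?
-1.8

Distance in frame 1: 4.9. Distance in frame 2: 3.1.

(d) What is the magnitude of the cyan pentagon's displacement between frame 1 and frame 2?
1.2

The cyan pentagon moved from (4.6, 12.1) to (3.7, 11.3), a distance of √(0.9² + 0.8²) ≈ 1.2.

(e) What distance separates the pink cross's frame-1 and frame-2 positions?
2.5

The pink cross moved from (4.7, 2.3) to (3.8, 4.6), a distance of √(0.9² + 2.3²) ≈ 2.5.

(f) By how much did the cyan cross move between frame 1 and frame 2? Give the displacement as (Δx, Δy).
(4.2, -0.3)

The cyan cross was at (6.3, 13.7) in frame 1 and (10.5, 13.4) in frame 2.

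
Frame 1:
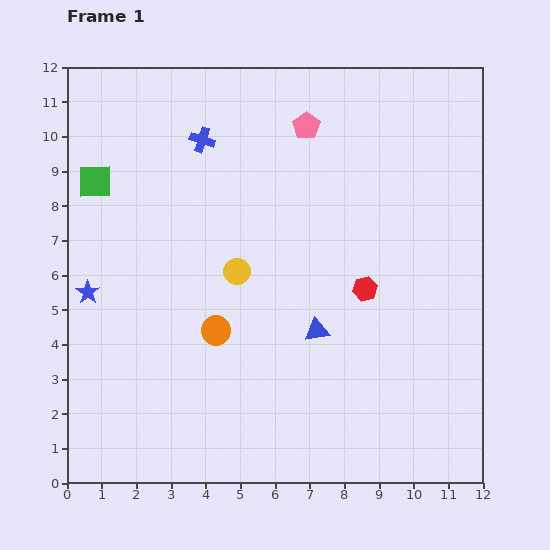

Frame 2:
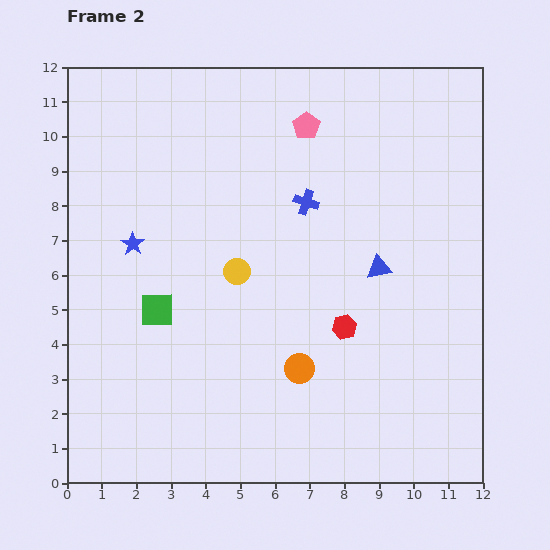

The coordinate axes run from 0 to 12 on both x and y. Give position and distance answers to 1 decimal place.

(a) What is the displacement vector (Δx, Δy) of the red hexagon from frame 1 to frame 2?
(-0.6, -1.1)

The red hexagon was at (8.6, 5.6) in frame 1 and (8.0, 4.5) in frame 2.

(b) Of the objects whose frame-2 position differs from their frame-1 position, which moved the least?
the red hexagon

(moved 1.3)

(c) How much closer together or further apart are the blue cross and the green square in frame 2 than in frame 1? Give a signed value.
+2.0

Distance in frame 1: 3.3. Distance in frame 2: 5.3.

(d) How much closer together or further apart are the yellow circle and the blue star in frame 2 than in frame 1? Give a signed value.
-1.2

Distance in frame 1: 4.3. Distance in frame 2: 3.1.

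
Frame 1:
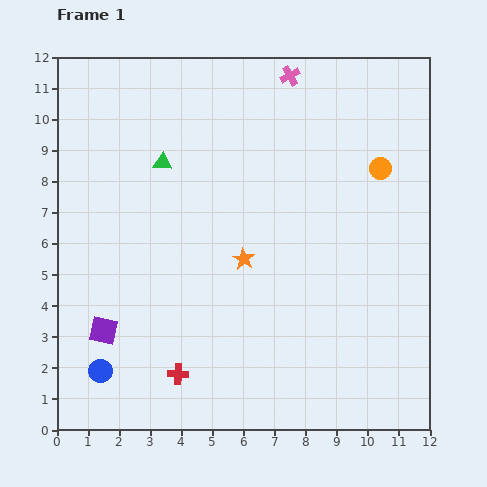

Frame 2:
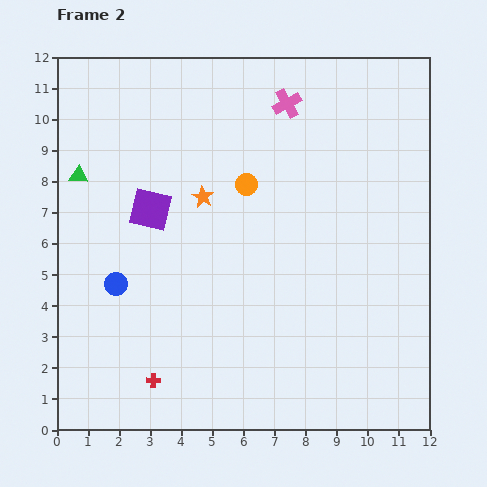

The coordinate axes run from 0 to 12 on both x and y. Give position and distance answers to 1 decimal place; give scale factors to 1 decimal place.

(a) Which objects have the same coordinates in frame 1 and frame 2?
none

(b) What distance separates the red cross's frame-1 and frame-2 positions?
0.8

The red cross moved from (3.9, 1.8) to (3.1, 1.6), a distance of √(0.8² + 0.2²) ≈ 0.8.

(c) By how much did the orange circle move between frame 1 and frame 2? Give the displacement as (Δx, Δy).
(-4.3, -0.5)

The orange circle was at (10.4, 8.4) in frame 1 and (6.1, 7.9) in frame 2.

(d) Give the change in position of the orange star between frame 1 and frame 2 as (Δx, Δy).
(-1.3, 2.0)

The orange star was at (6.0, 5.5) in frame 1 and (4.7, 7.5) in frame 2.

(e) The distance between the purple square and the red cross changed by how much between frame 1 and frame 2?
+2.7

Distance in frame 1: 2.8. Distance in frame 2: 5.5.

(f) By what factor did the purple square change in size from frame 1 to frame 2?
1.5×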